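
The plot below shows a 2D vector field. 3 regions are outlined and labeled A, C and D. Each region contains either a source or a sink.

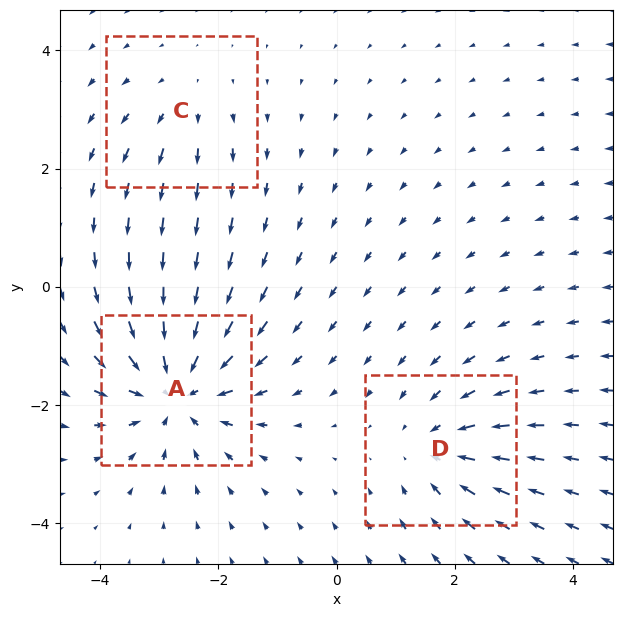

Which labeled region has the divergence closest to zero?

Divergence at each region's feature centre — A: about -5, C: about +2, D: about -3. Region C is closest to zero.

C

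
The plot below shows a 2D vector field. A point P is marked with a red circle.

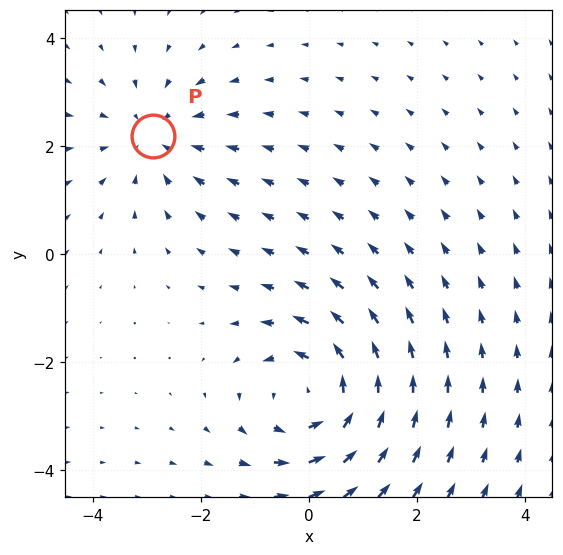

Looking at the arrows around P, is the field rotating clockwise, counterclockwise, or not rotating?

Near P at (-2.9, 2.2) the arrows show no circulation. The curl there is ≈0.

not rotating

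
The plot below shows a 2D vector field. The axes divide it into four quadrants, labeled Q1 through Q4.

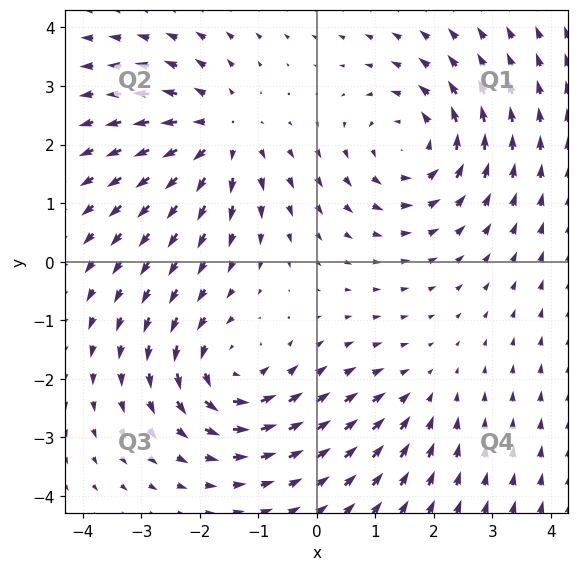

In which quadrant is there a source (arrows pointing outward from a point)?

The source sits at approximately (-1.7, 2.2), which lies in quadrant Q2. The divergence there is about +4, positive as expected for a source.

Q2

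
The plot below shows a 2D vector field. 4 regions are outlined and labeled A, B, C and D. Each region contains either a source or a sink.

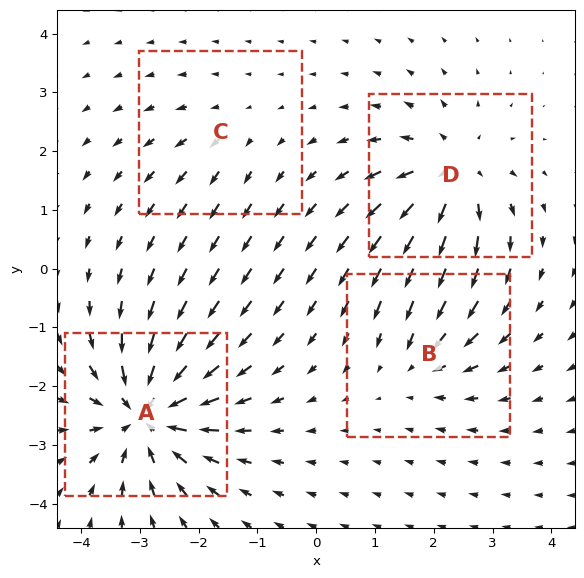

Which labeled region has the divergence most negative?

Divergence at each region's feature centre — A: about -8, B: about -4, C: about +2, D: about +6. Region A is most negative.

A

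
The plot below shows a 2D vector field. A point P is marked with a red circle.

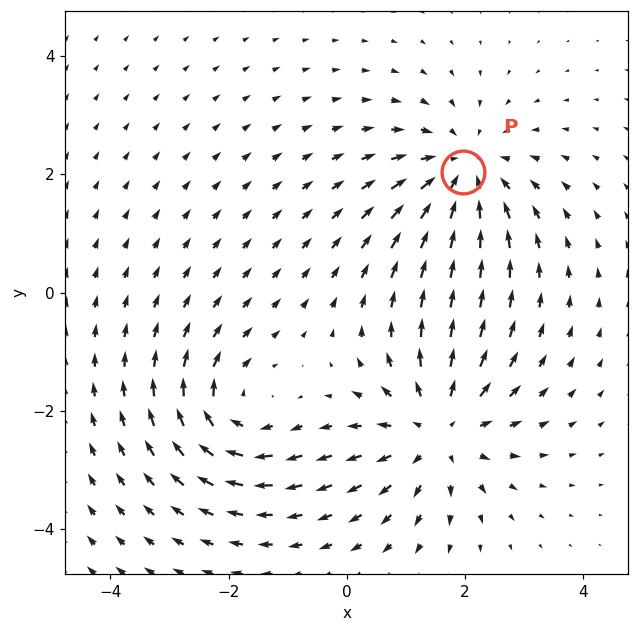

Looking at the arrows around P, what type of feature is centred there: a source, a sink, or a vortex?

sink

At P (2.0, 2.0) the arrows converge inward. Divergence about -4, curl ≈0 — negative divergence with near-zero curl is a sink.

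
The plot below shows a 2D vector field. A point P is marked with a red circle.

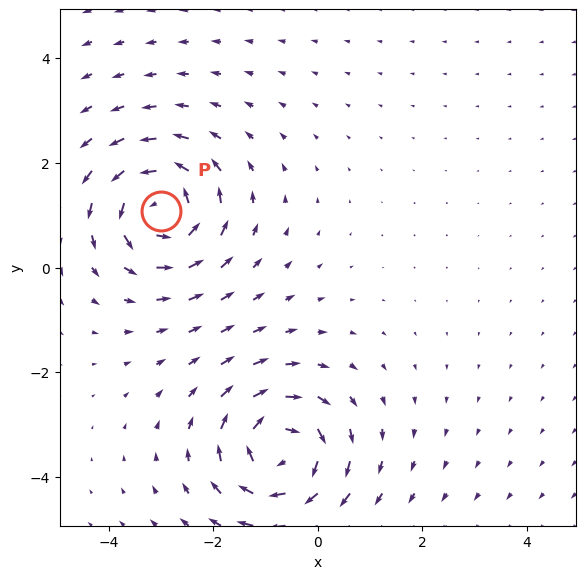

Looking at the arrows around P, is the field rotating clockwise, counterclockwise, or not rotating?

counterclockwise

Near P at (-3.0, 1.1) the arrows circulate counterclockwise. The curl (z-component) there is about +4; positive curl means counterclockwise rotation.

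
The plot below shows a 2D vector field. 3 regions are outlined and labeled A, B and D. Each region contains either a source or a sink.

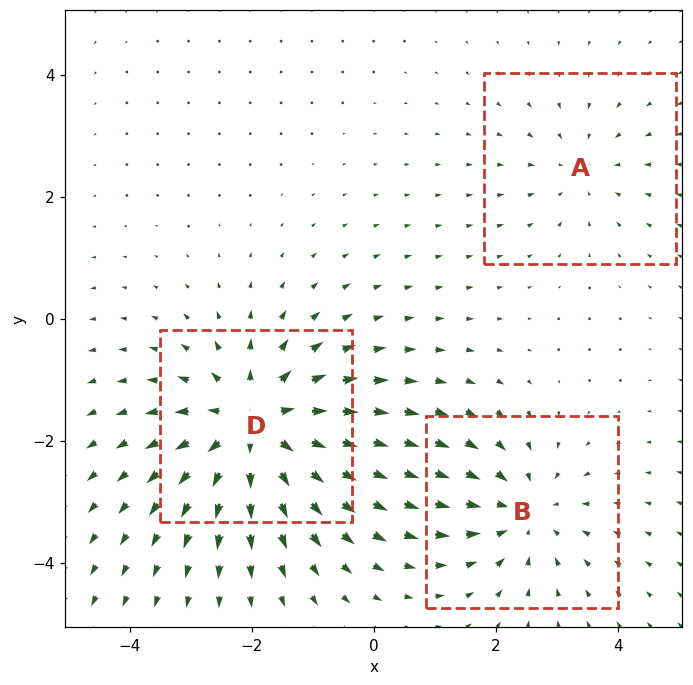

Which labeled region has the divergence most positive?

D

Divergence at each region's feature centre — A: about -2, B: about -3, D: about +5. Region D is most positive.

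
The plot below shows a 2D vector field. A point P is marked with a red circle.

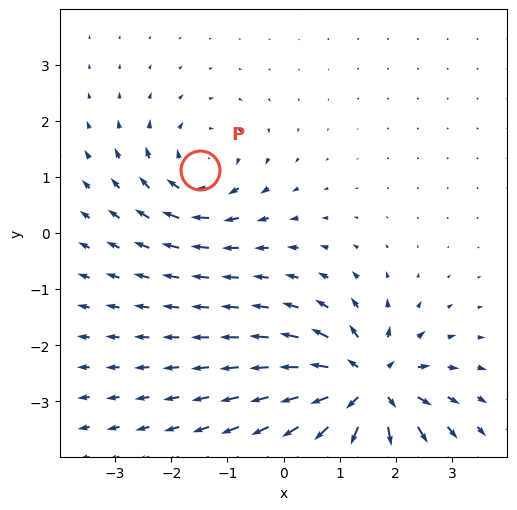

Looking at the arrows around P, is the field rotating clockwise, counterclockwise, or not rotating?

Near P at (-1.5, 1.1) the arrows circulate clockwise. The curl (z-component) there is about -4; negative curl means clockwise rotation.

clockwise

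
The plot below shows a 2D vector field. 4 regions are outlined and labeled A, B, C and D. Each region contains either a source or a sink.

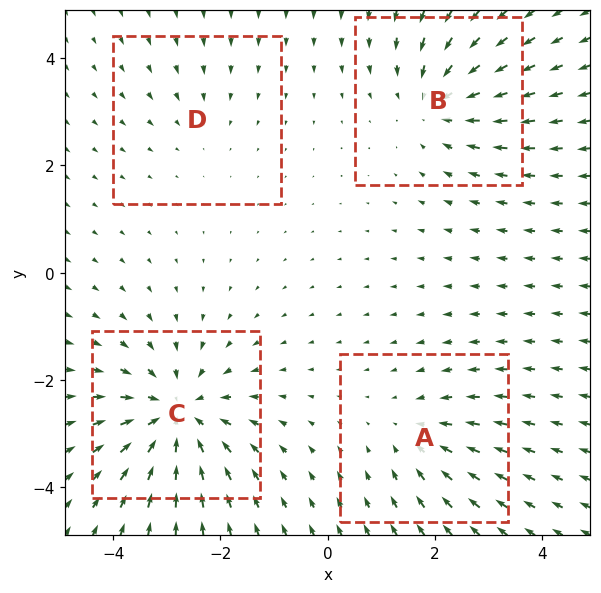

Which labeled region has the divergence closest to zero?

Divergence at each region's feature centre — A: about -3, B: about -5, C: about -6, D: about -2. Region D is closest to zero.

D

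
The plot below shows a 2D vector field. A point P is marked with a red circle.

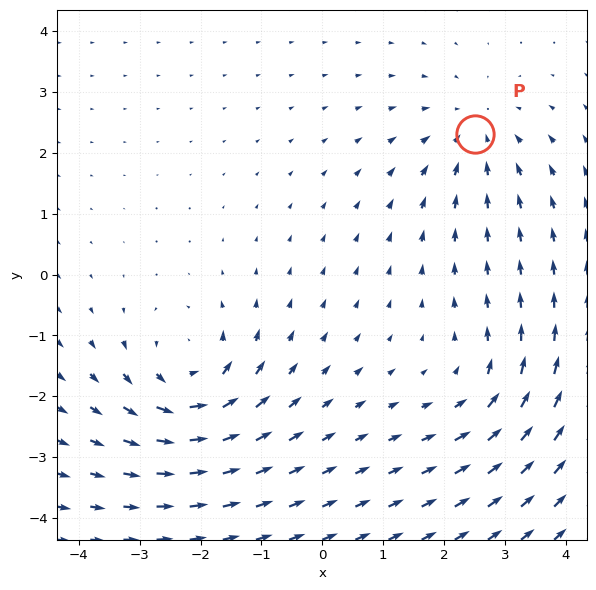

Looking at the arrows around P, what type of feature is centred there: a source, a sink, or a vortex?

sink

At P (2.5, 2.3) the arrows converge inward. Divergence about -3, curl ≈0 — negative divergence with near-zero curl is a sink.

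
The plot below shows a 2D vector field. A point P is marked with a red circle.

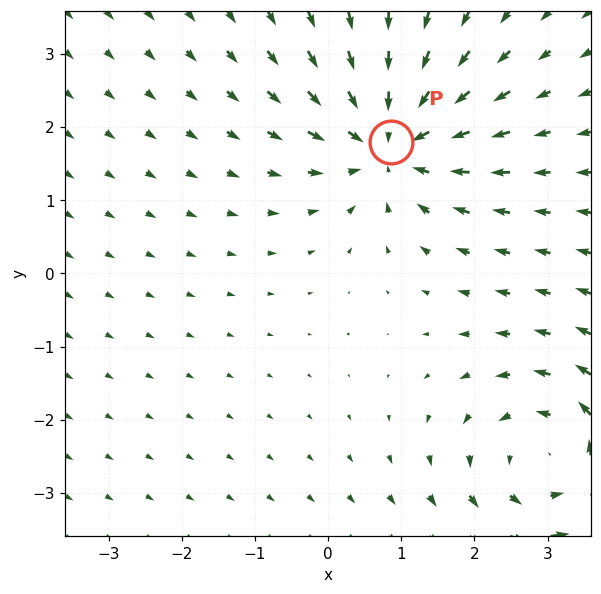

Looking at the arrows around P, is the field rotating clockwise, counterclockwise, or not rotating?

Near P at (0.9, 1.8) the arrows show no circulation. The curl there is ≈0.

not rotating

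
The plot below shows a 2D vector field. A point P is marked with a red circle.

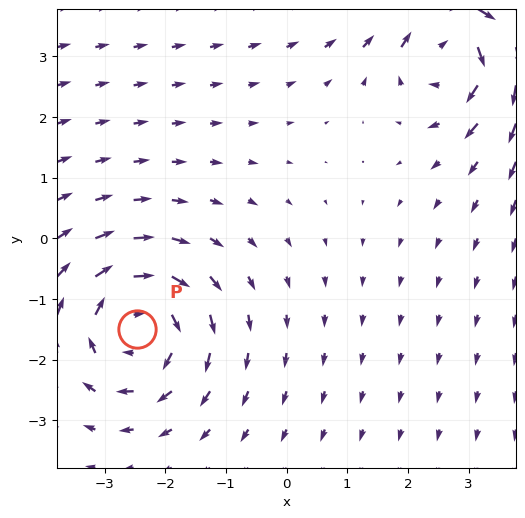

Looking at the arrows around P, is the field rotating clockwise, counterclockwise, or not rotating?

Near P at (-2.5, -1.5) the arrows circulate clockwise. The curl (z-component) there is about -3; negative curl means clockwise rotation.

clockwise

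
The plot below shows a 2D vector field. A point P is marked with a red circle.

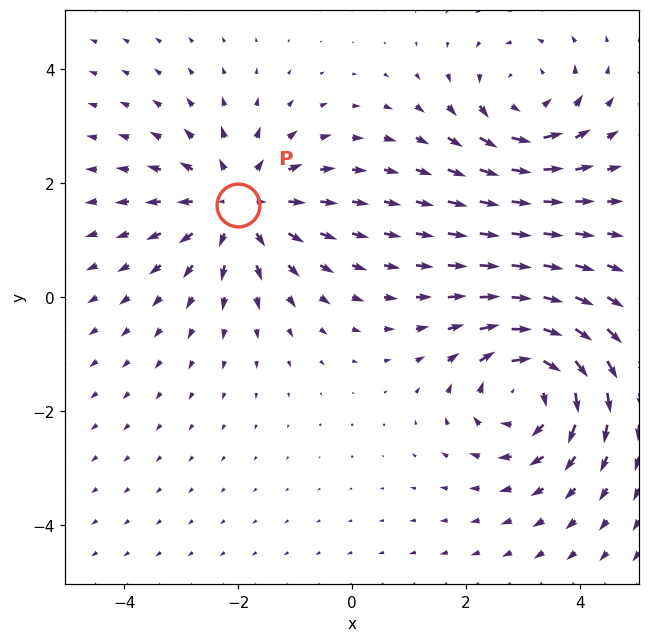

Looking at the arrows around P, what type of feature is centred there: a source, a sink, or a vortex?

source

At P (-2.0, 1.6) the arrows spread outward. Divergence about +4, curl ≈0 — positive divergence with near-zero curl is a source.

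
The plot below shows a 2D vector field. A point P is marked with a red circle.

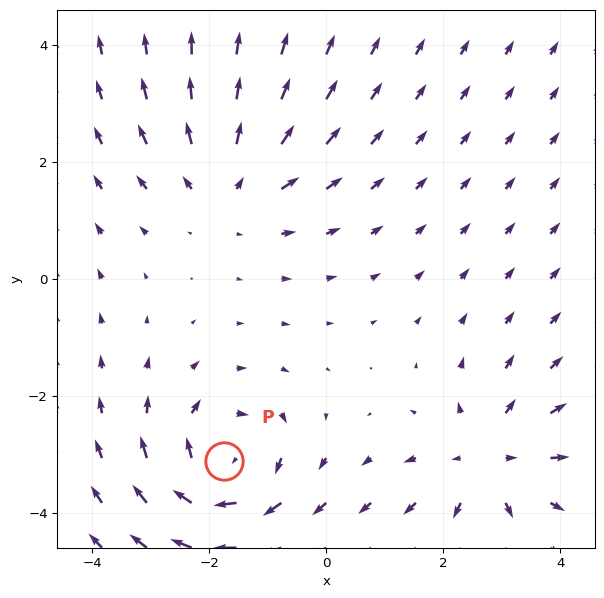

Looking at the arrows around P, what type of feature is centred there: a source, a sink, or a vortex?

At P (-1.8, -3.1) the arrows circulate clockwise. Divergence ≈0, curl about -5 — near-zero divergence with nonzero curl is a vortex.

vortex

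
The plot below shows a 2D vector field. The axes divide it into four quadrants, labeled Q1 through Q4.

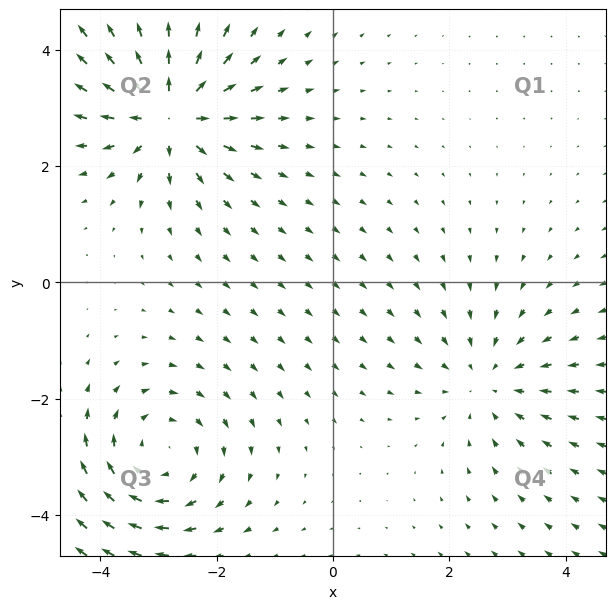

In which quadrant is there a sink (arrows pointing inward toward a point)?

The sink sits at approximately (2.7, -1.7), which lies in quadrant Q4. The divergence there is about -3, negative as expected for a sink.

Q4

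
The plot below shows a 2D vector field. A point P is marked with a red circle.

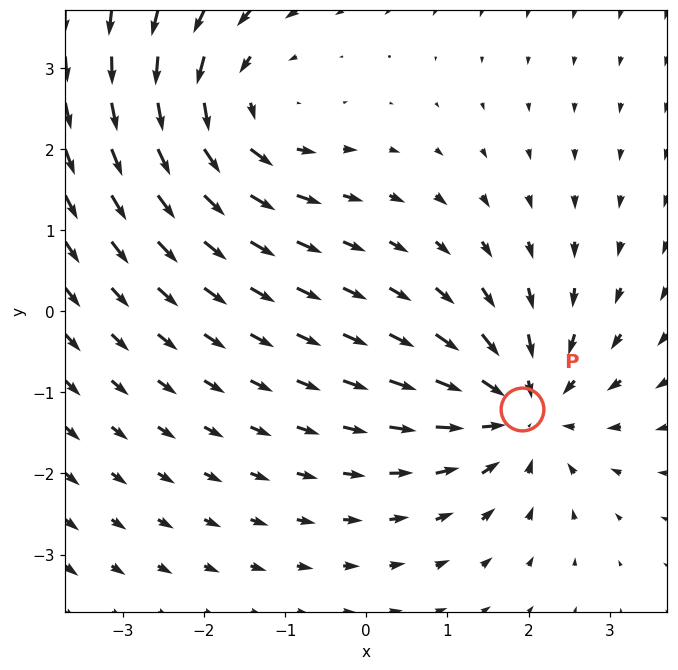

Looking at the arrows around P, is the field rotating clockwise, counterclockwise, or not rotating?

not rotating

Near P at (1.9, -1.2) the arrows show no circulation. The curl there is ≈0.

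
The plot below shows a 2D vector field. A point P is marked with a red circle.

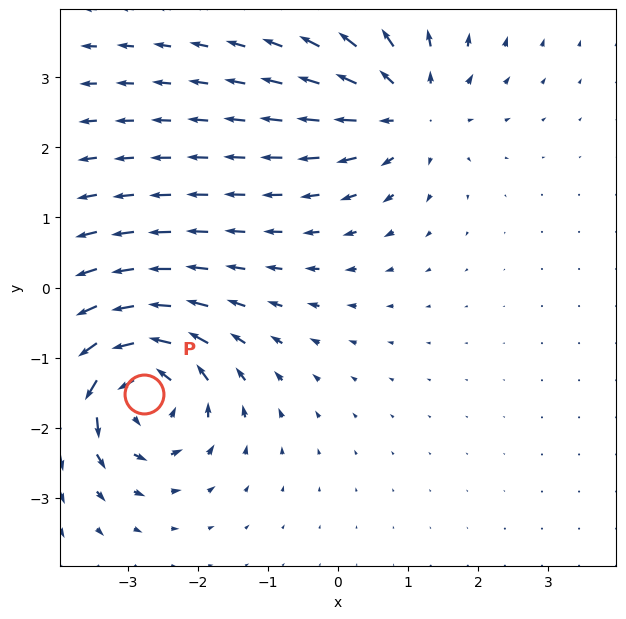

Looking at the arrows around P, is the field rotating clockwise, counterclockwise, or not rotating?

Near P at (-2.8, -1.5) the arrows circulate counterclockwise. The curl (z-component) there is about +7; positive curl means counterclockwise rotation.

counterclockwise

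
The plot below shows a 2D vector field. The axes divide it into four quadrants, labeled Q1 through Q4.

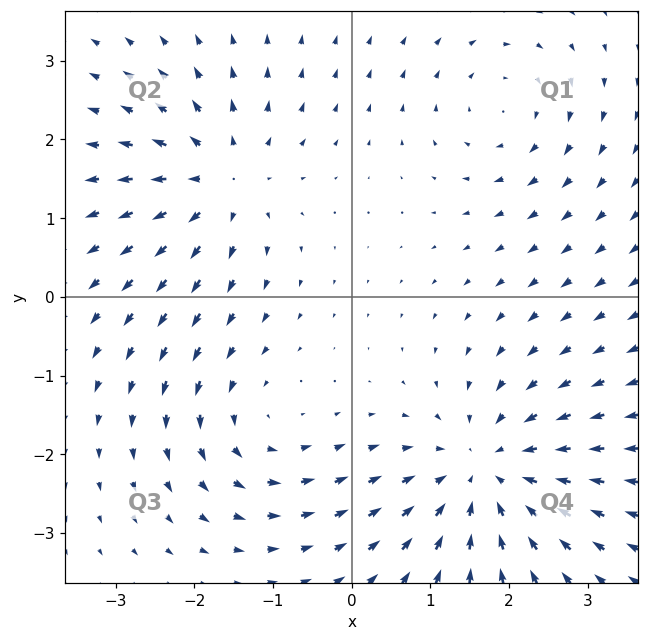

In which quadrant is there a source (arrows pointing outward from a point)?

The source sits at approximately (-1.7, 1.5), which lies in quadrant Q2. The divergence there is about +4, positive as expected for a source.

Q2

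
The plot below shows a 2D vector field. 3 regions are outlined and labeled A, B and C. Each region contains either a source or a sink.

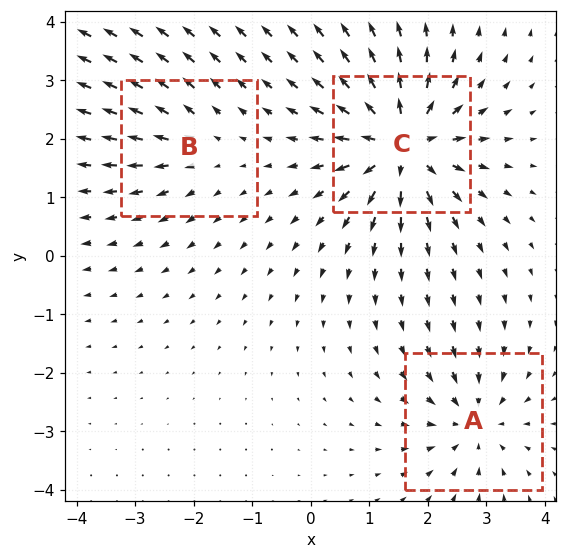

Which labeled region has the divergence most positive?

C

Divergence at each region's feature centre — A: about -4, B: about +3, C: about +6. Region C is most positive.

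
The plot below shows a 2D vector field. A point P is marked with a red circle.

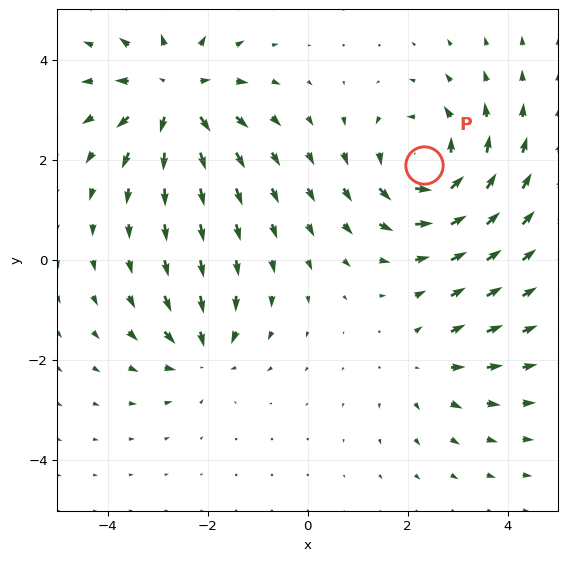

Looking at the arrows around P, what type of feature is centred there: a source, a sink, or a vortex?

At P (2.3, 1.9) the arrows circulate counterclockwise. Divergence ≈0, curl about +5 — near-zero divergence with nonzero curl is a vortex.

vortex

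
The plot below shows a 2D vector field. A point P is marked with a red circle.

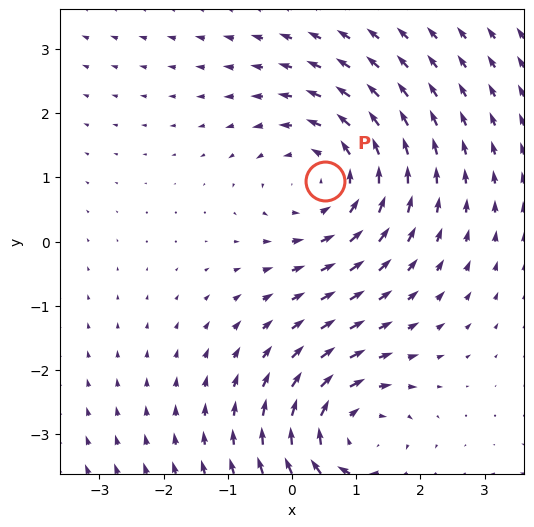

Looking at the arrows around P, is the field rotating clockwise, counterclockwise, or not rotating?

counterclockwise

Near P at (0.5, 0.9) the arrows circulate counterclockwise. The curl (z-component) there is about +3; positive curl means counterclockwise rotation.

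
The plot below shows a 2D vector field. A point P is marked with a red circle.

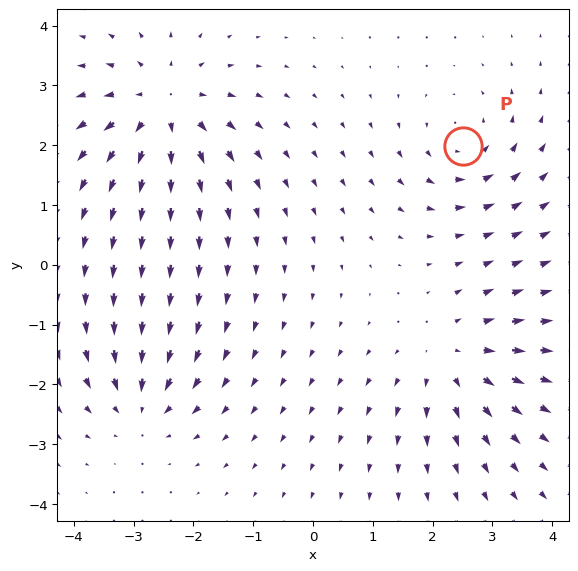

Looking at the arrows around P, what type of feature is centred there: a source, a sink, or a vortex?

At P (2.5, 2.0) the arrows circulate counterclockwise. Divergence ≈0, curl about +4 — near-zero divergence with nonzero curl is a vortex.

vortex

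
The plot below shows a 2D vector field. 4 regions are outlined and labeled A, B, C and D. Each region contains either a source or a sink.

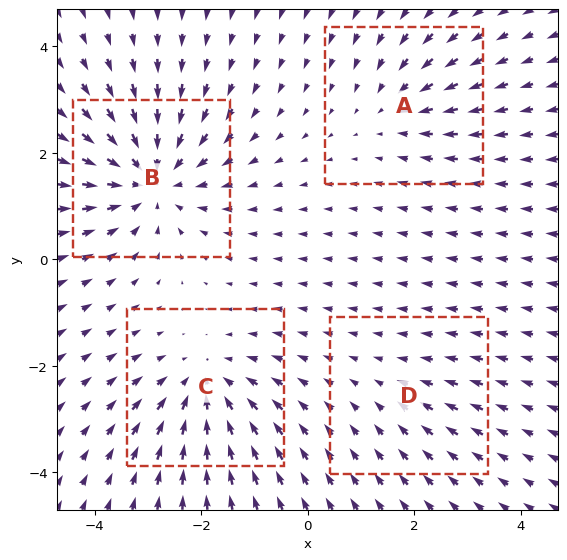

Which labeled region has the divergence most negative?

Divergence at each region's feature centre — A: about -3, B: about -6, C: about -5, D: about -2. Region B is most negative.

B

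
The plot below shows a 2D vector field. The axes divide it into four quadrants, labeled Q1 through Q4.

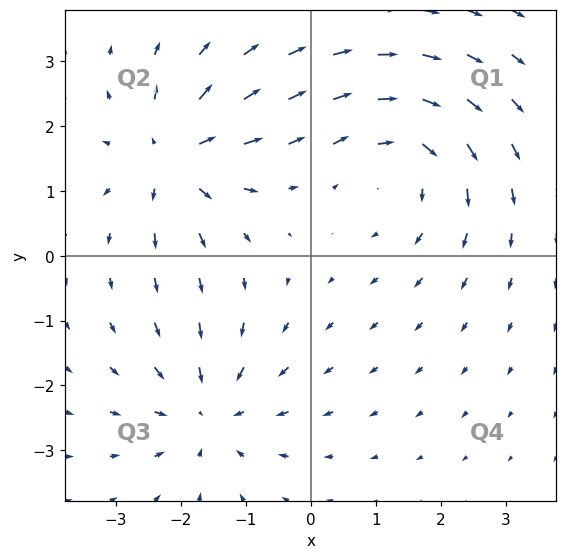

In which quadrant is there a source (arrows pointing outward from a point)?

The source sits at approximately (-2.1, 1.5), which lies in quadrant Q2. The divergence there is about +4, positive as expected for a source.

Q2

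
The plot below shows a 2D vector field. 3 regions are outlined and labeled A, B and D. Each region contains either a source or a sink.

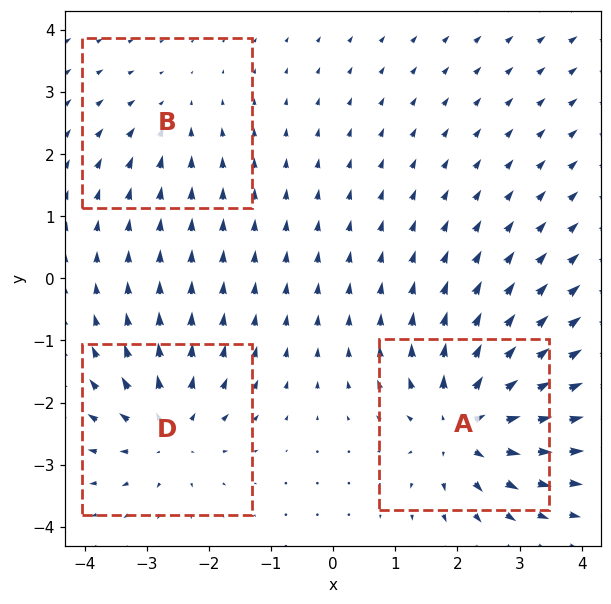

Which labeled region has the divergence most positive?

Divergence at each region's feature centre — A: about +5, B: about -2, D: about +4. Region A is most positive.

A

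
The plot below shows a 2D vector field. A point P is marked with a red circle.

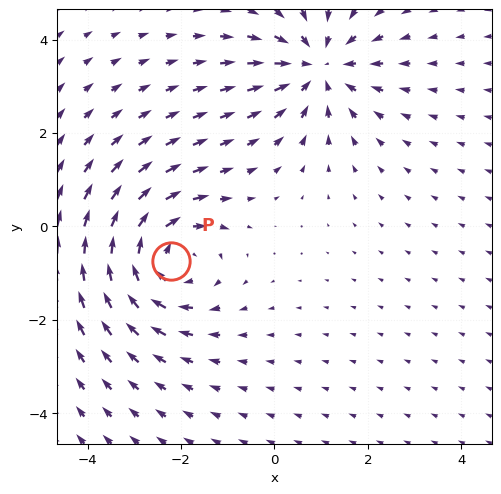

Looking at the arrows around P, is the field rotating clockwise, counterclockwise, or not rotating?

clockwise

Near P at (-2.2, -0.7) the arrows circulate clockwise. The curl (z-component) there is about -3; negative curl means clockwise rotation.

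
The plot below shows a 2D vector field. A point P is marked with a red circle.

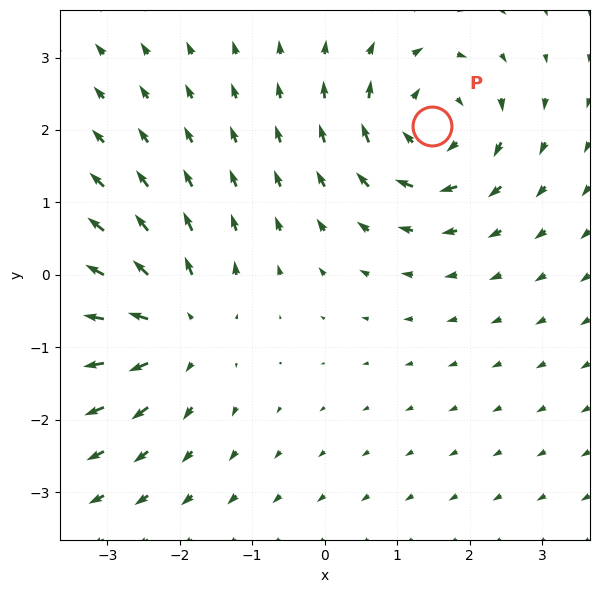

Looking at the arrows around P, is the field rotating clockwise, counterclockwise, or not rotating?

clockwise

Near P at (1.5, 2.1) the arrows circulate clockwise. The curl (z-component) there is about -5; negative curl means clockwise rotation.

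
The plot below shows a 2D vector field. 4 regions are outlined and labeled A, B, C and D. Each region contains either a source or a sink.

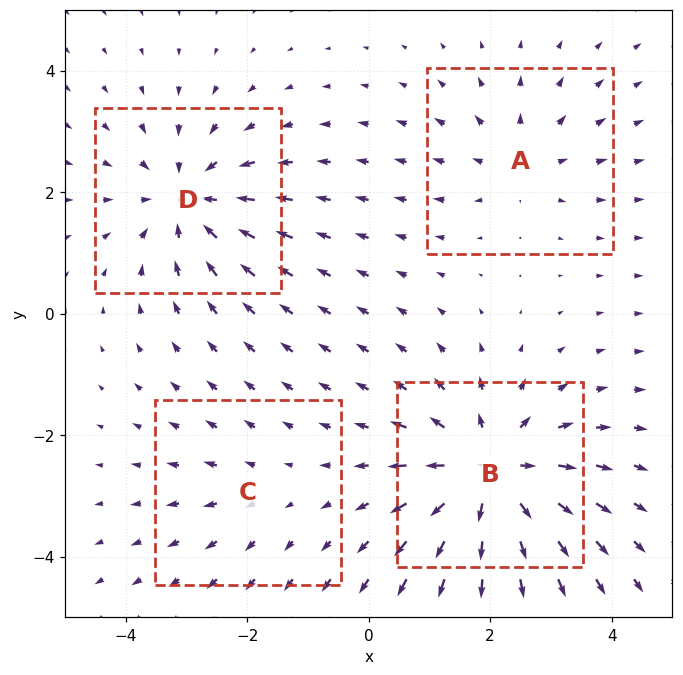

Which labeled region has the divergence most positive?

B

Divergence at each region's feature centre — A: about +3, B: about +7, C: about +2, D: about -5. Region B is most positive.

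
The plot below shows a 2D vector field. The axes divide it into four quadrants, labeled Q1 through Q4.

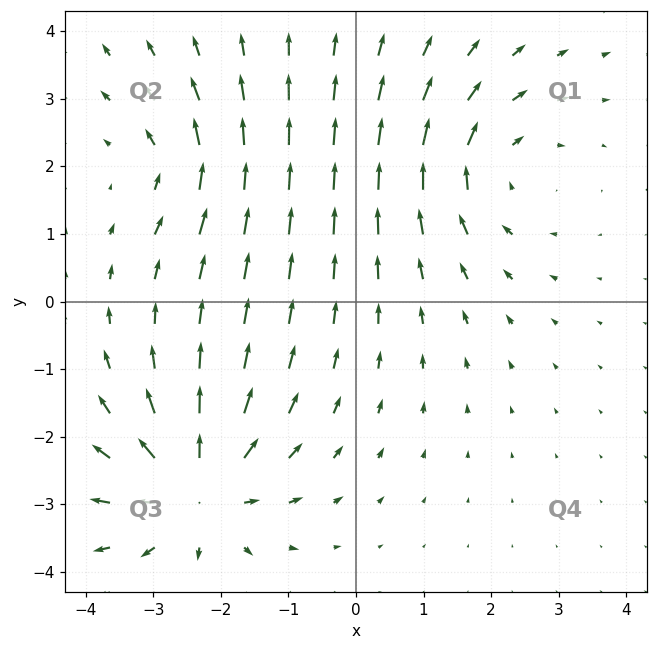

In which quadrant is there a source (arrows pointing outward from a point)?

Q3

The source sits at approximately (-2.4, -2.8), which lies in quadrant Q3. The divergence there is about +5, positive as expected for a source.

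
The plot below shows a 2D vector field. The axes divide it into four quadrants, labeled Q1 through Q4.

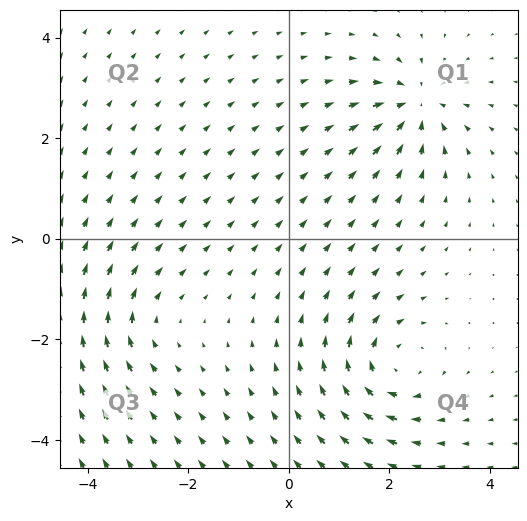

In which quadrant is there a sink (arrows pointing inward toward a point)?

Q1

The sink sits at approximately (2.5, 2.7), which lies in quadrant Q1. The divergence there is about -5, negative as expected for a sink.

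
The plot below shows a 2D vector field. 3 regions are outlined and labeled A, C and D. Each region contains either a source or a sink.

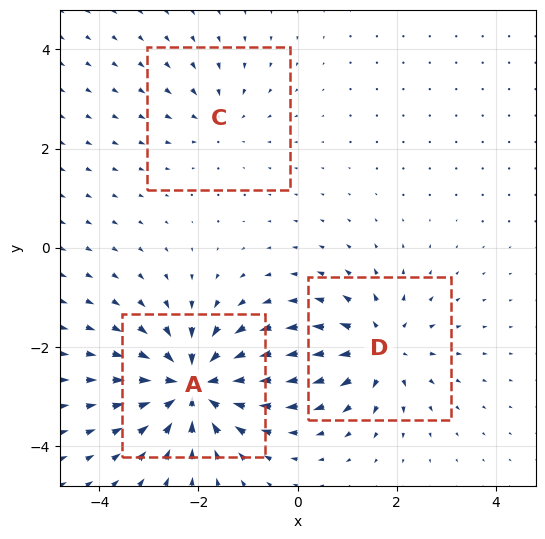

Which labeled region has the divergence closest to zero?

Divergence at each region's feature centre — A: about -6, C: about -2, D: about +4. Region C is closest to zero.

C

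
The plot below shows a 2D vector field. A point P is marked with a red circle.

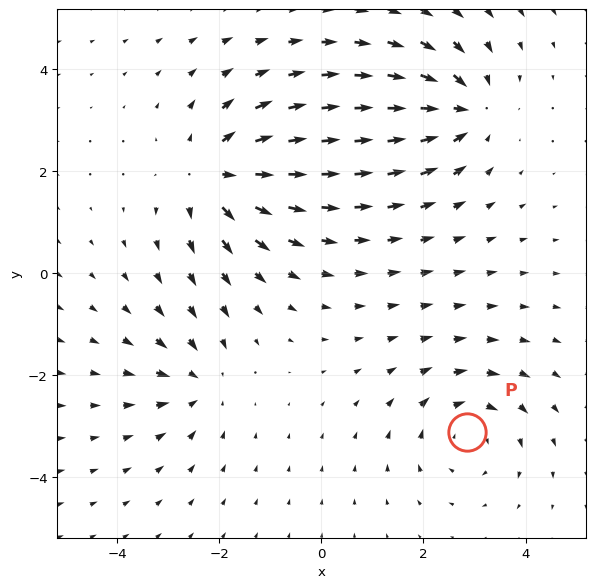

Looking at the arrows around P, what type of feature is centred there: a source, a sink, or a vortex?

At P (2.9, -3.1) the arrows circulate clockwise. Divergence ≈0, curl about -4 — near-zero divergence with nonzero curl is a vortex.

vortex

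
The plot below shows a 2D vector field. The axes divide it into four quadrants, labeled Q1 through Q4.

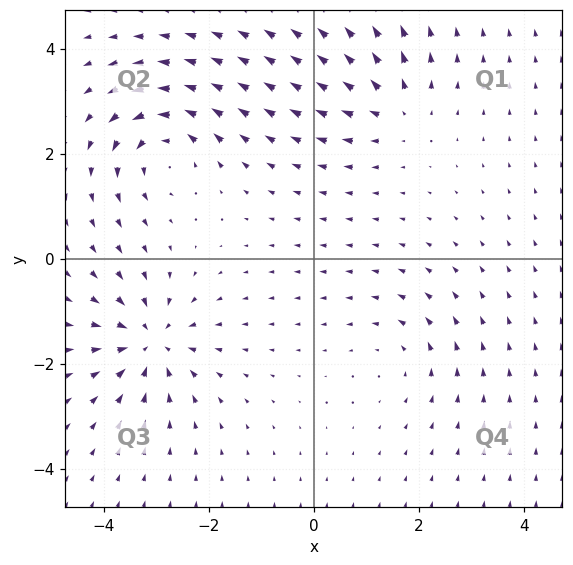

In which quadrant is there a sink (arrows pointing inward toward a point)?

The sink sits at approximately (-3.1, -1.6), which lies in quadrant Q3. The divergence there is about -6, negative as expected for a sink.

Q3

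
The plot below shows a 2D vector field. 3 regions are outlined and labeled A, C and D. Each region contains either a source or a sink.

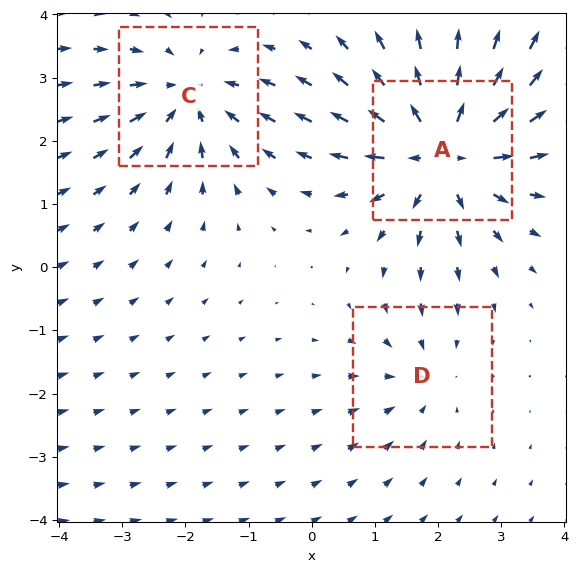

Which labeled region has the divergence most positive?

Divergence at each region's feature centre — A: about +5, C: about -3, D: about -2. Region A is most positive.

A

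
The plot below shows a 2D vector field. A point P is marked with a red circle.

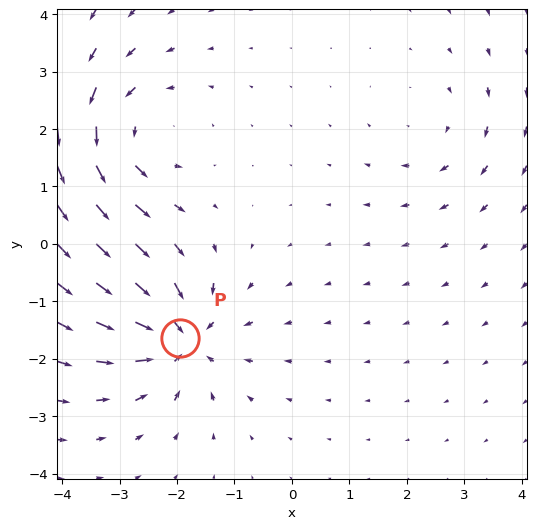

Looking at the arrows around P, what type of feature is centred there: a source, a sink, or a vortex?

sink

At P (-1.9, -1.6) the arrows converge inward. Divergence about -6, curl ≈0 — negative divergence with near-zero curl is a sink.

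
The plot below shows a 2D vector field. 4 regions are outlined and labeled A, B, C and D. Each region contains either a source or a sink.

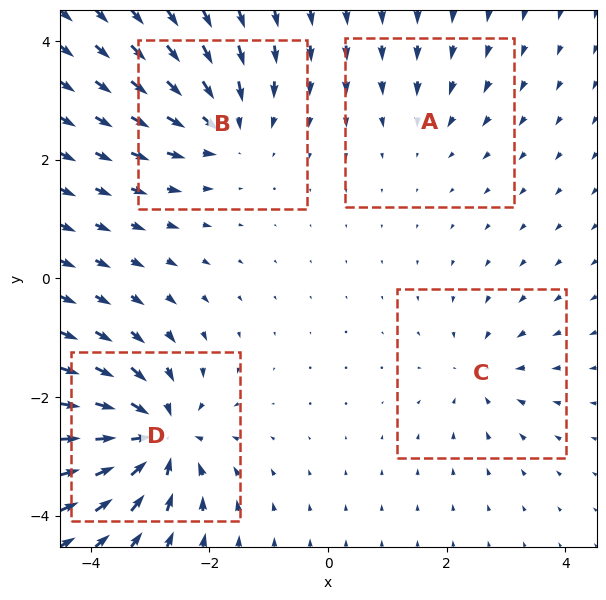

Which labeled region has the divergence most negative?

Divergence at each region's feature centre — A: about -2, B: about -5, C: about -4, D: about -8. Region D is most negative.

D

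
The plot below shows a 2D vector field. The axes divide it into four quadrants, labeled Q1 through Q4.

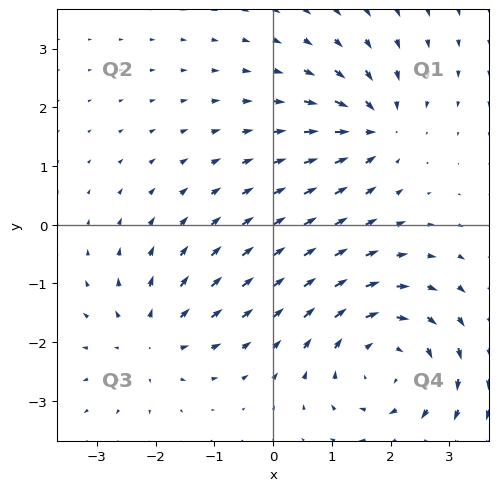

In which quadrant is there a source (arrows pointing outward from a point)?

Q3

The source sits at approximately (-2.1, -2.0), which lies in quadrant Q3. The divergence there is about +3, positive as expected for a source.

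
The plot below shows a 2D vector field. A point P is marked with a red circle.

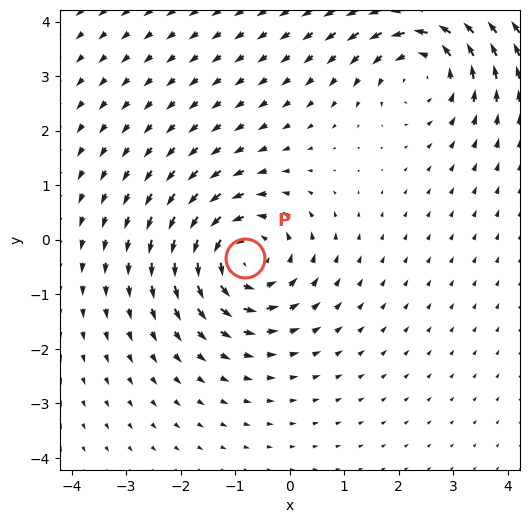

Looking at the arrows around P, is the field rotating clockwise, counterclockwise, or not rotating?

Near P at (-0.8, -0.3) the arrows circulate counterclockwise. The curl (z-component) there is about +4; positive curl means counterclockwise rotation.

counterclockwise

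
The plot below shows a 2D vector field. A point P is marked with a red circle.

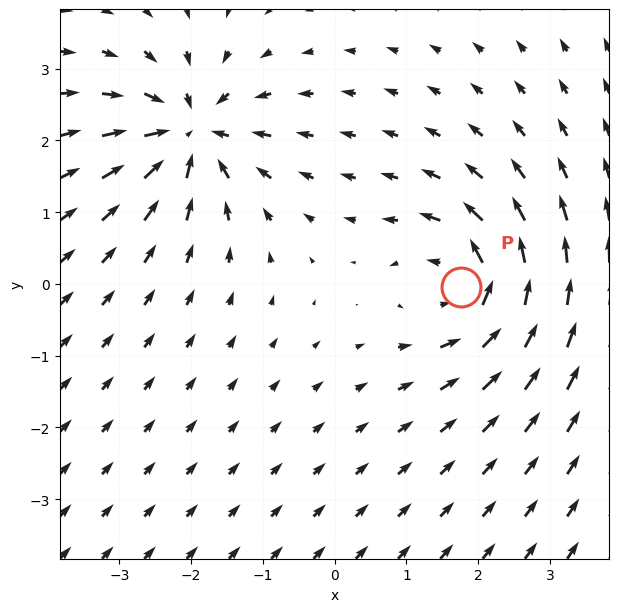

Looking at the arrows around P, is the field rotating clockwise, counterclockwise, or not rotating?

counterclockwise

Near P at (1.8, -0.0) the arrows circulate counterclockwise. The curl (z-component) there is about +5; positive curl means counterclockwise rotation.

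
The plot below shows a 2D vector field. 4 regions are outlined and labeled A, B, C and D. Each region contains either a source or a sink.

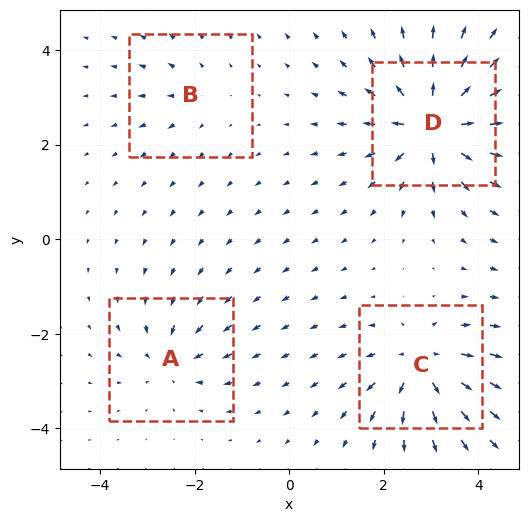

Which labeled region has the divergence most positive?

D

Divergence at each region's feature centre — A: about -4, B: about +2, C: about +6, D: about +8. Region D is most positive.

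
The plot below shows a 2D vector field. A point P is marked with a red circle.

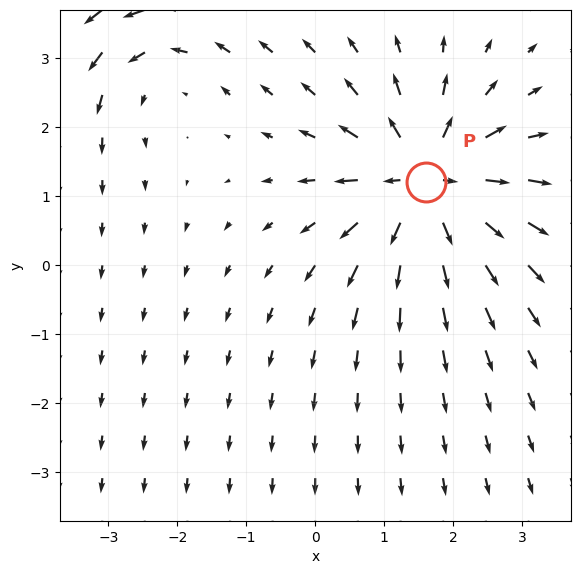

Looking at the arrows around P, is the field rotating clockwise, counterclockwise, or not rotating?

Near P at (1.6, 1.2) the arrows show no circulation. The curl there is ≈0.

not rotating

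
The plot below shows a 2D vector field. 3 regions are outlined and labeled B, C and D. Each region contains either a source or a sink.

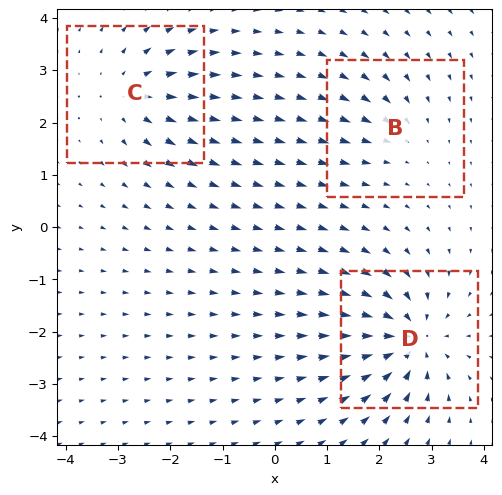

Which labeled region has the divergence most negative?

D

Divergence at each region's feature centre — B: about -3, C: about +4, D: about -6. Region D is most negative.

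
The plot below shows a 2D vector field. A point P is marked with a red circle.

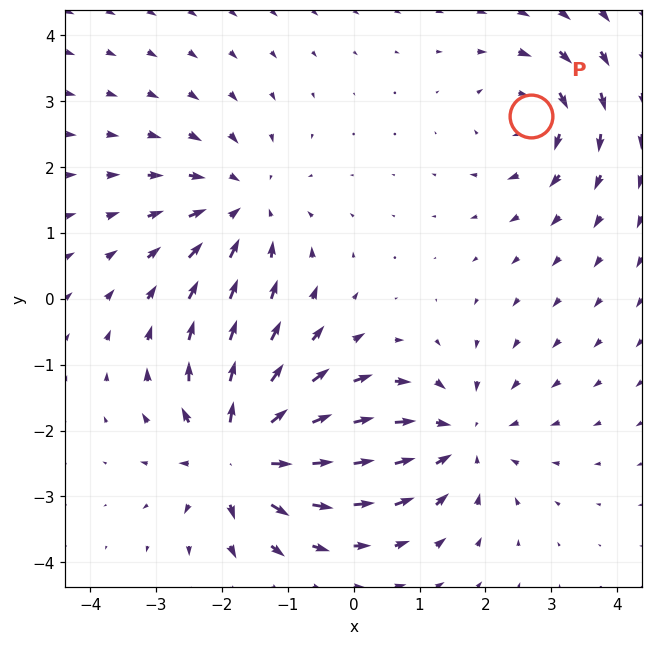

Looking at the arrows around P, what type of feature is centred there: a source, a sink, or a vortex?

At P (2.7, 2.8) the arrows circulate clockwise. Divergence ≈0, curl about -4 — near-zero divergence with nonzero curl is a vortex.

vortex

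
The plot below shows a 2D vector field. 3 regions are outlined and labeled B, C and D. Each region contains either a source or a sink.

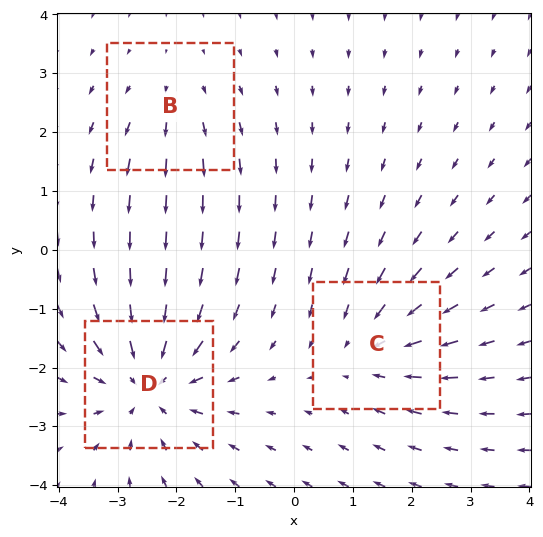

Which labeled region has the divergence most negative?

Divergence at each region's feature centre — B: about +2, C: about -3, D: about -4. Region D is most negative.

D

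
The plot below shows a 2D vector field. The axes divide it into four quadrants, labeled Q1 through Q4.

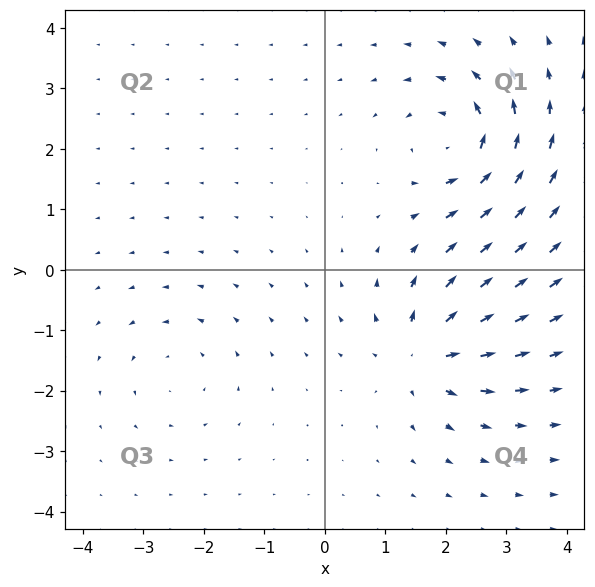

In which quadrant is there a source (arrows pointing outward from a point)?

The source sits at approximately (1.6, -1.4), which lies in quadrant Q4. The divergence there is about +5, positive as expected for a source.

Q4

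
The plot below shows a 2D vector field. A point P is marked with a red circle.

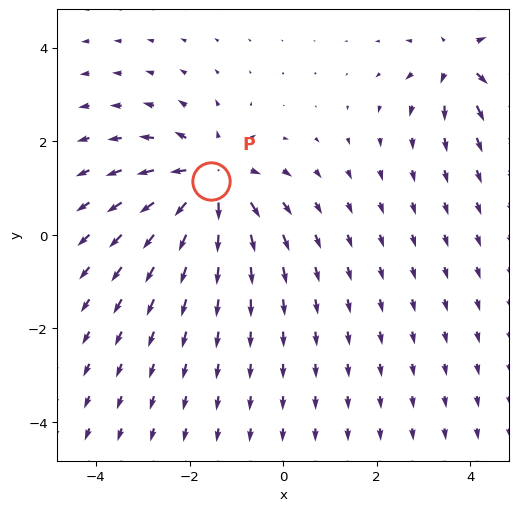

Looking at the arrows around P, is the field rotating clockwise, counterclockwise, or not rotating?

Near P at (-1.5, 1.2) the arrows show no circulation. The curl there is ≈0.

not rotating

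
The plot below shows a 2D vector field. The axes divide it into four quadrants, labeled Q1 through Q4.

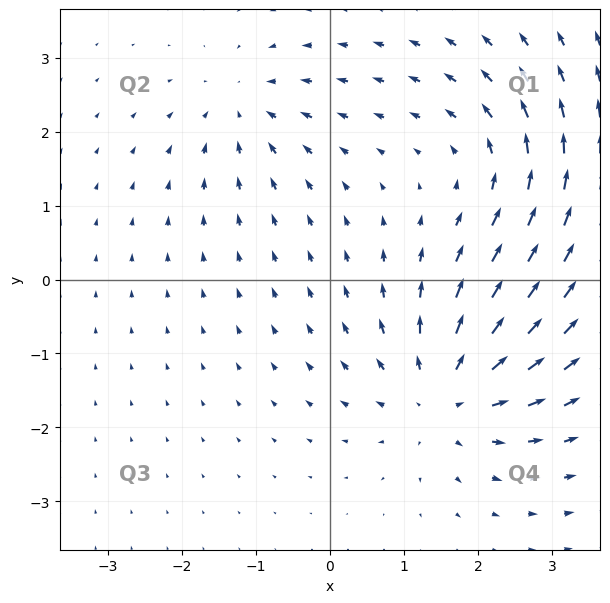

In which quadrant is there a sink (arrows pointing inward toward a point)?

Q2

The sink sits at approximately (-1.2, 2.3), which lies in quadrant Q2. The divergence there is about -4, negative as expected for a sink.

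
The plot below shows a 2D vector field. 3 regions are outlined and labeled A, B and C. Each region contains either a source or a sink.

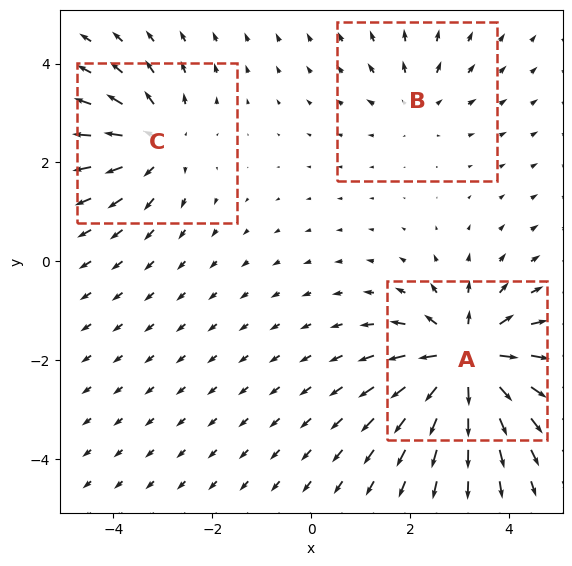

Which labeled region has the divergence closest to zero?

B

Divergence at each region's feature centre — A: about +6, B: about +2, C: about +4. Region B is closest to zero.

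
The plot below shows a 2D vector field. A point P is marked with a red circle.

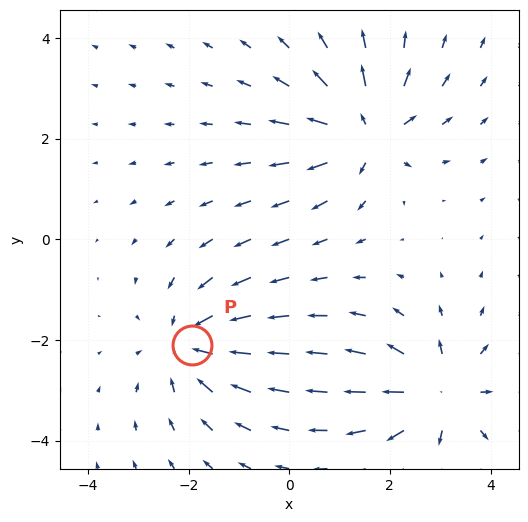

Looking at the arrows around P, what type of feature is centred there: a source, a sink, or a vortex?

sink

At P (-1.9, -2.1) the arrows converge inward. Divergence about -5, curl ≈0 — negative divergence with near-zero curl is a sink.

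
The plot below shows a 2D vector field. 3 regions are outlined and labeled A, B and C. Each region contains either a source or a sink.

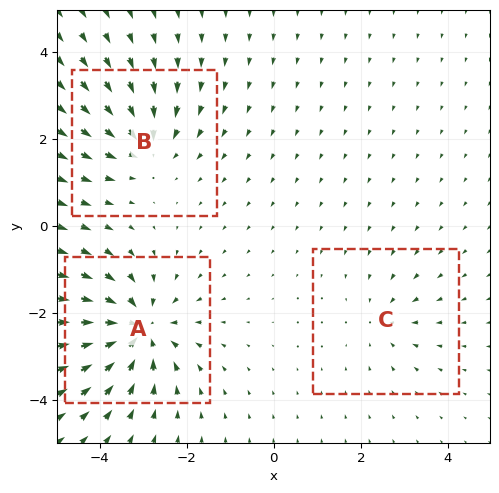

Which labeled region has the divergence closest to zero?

C

Divergence at each region's feature centre — A: about -5, B: about -4, C: about -2. Region C is closest to zero.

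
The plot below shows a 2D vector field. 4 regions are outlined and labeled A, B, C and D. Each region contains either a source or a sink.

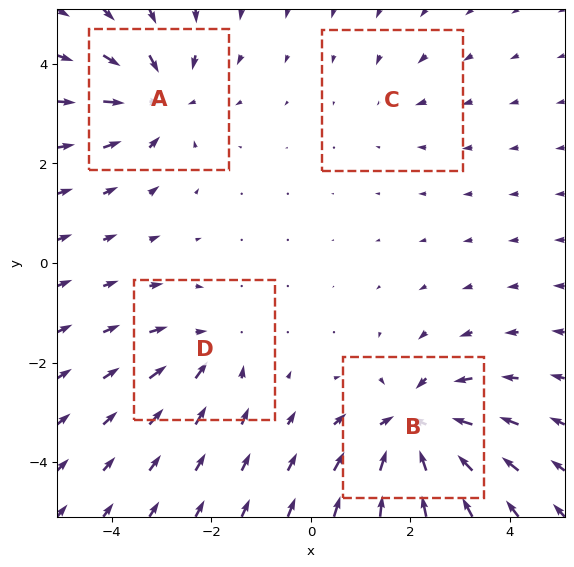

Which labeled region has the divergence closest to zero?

C

Divergence at each region's feature centre — A: about -5, B: about -7, C: about -2, D: about -3. Region C is closest to zero.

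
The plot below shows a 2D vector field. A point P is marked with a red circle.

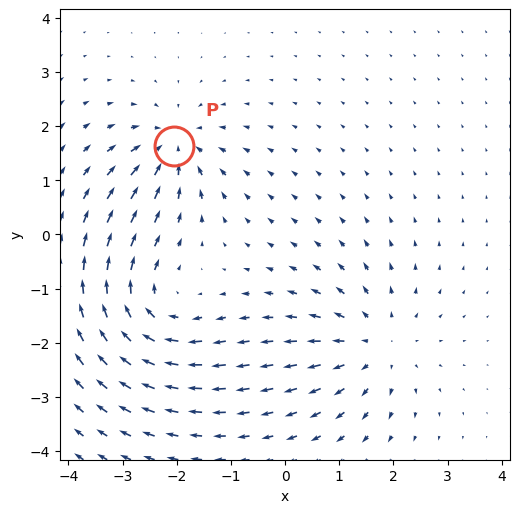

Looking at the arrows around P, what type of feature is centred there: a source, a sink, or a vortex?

sink

At P (-2.1, 1.6) the arrows converge inward. Divergence about -5, curl ≈0 — negative divergence with near-zero curl is a sink.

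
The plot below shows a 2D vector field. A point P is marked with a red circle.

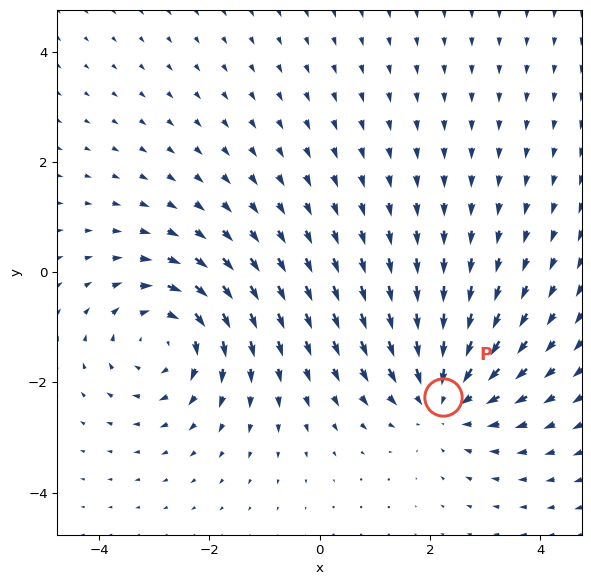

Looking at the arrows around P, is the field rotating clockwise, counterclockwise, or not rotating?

Near P at (2.2, -2.3) the arrows show no circulation. The curl there is ≈0.

not rotating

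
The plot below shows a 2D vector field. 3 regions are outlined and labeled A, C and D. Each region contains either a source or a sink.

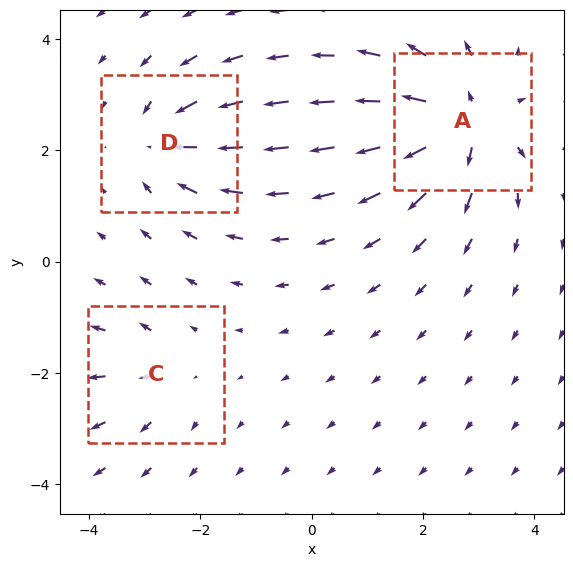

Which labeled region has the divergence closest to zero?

C

Divergence at each region's feature centre — A: about +6, C: about +3, D: about -4. Region C is closest to zero.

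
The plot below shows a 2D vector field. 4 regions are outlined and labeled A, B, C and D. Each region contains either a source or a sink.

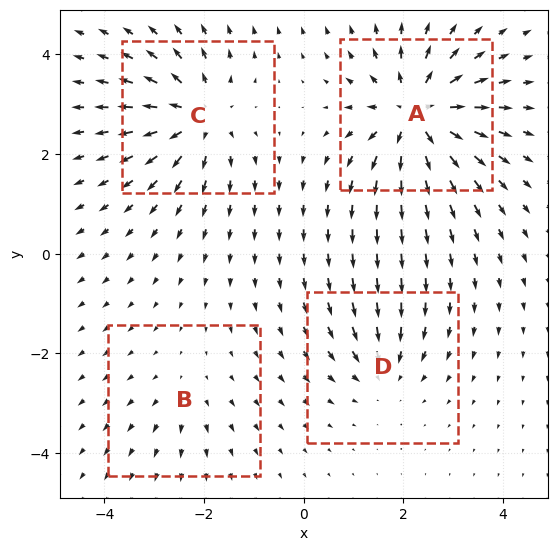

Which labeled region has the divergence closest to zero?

Divergence at each region's feature centre — A: about +8, B: about +2, C: about +6, D: about -4. Region B is closest to zero.

B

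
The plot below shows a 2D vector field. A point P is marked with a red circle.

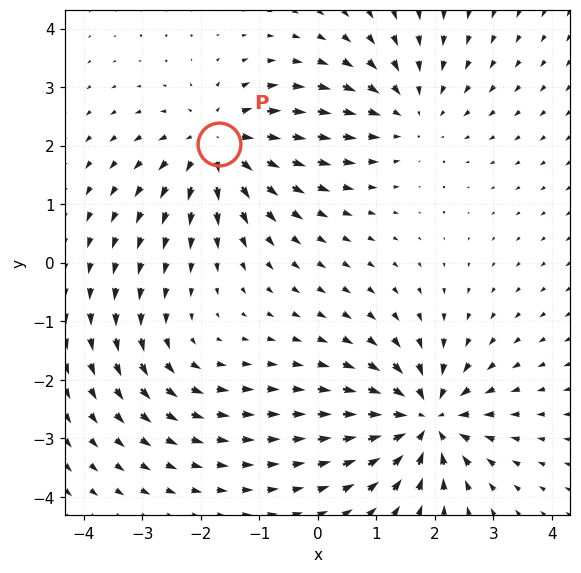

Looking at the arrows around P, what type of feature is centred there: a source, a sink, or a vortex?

At P (-1.7, 2.0) the arrows spread outward. Divergence about +5, curl ≈0 — positive divergence with near-zero curl is a source.

source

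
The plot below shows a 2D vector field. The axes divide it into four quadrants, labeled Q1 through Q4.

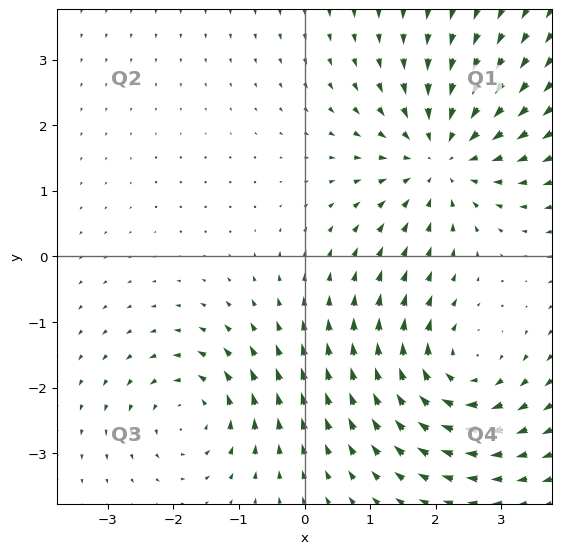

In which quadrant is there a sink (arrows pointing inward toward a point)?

The sink sits at approximately (2.1, 1.5), which lies in quadrant Q1. The divergence there is about -4, negative as expected for a sink.

Q1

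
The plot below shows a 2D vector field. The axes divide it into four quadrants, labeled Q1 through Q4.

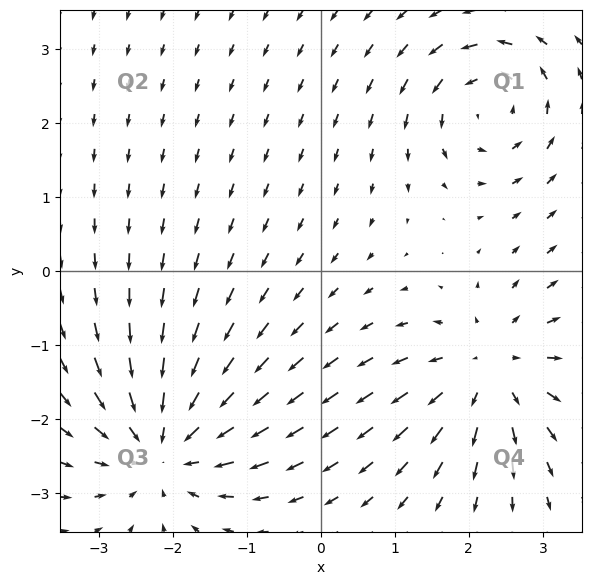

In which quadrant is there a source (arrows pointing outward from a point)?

Q4

The source sits at approximately (2.3, -1.3), which lies in quadrant Q4. The divergence there is about +4, positive as expected for a source.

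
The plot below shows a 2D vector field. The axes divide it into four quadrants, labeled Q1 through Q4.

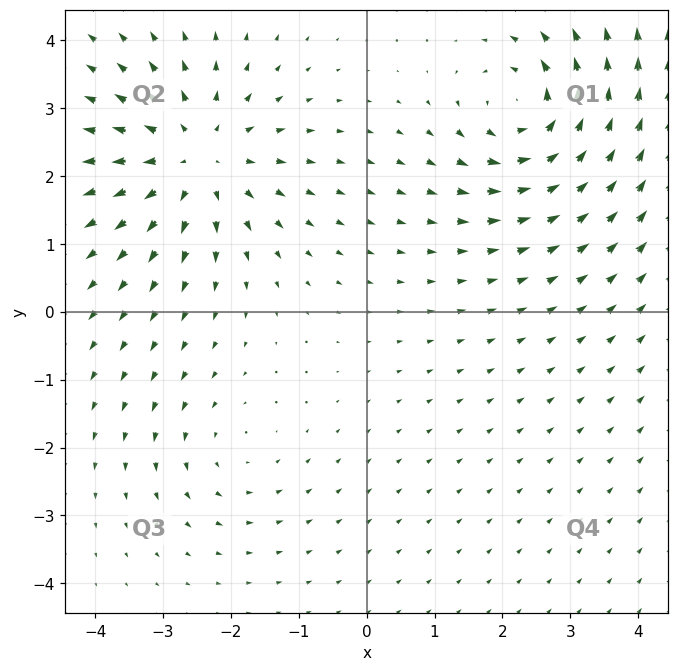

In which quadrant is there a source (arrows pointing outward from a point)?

The source sits at approximately (-2.5, 2.3), which lies in quadrant Q2. The divergence there is about +4, positive as expected for a source.

Q2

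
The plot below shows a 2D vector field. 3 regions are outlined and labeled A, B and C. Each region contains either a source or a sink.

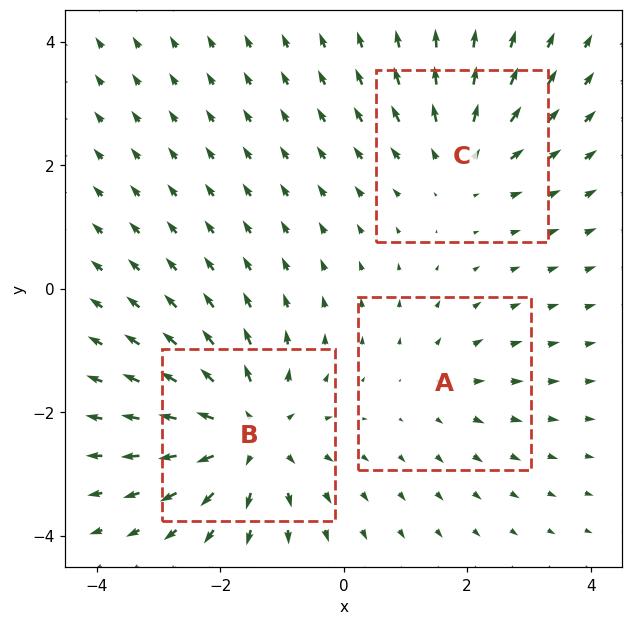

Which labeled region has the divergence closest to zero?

Divergence at each region's feature centre — A: about +2, B: about +5, C: about +3. Region A is closest to zero.

A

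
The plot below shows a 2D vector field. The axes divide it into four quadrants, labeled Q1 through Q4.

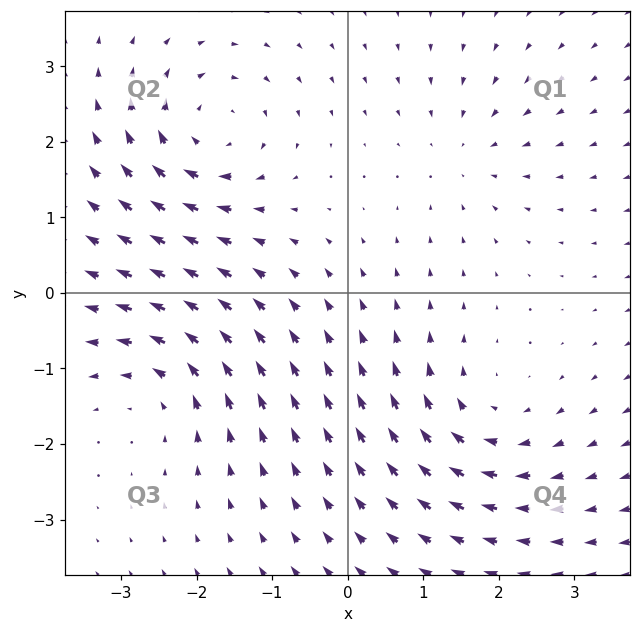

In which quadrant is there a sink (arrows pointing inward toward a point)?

The sink sits at approximately (1.6, 1.8), which lies in quadrant Q1. The divergence there is about -3, negative as expected for a sink.

Q1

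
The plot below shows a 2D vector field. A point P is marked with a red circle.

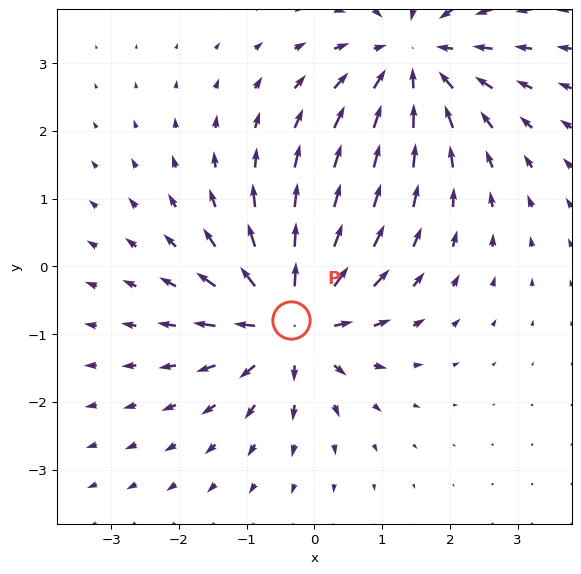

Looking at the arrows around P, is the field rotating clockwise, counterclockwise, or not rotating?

Near P at (-0.3, -0.8) the arrows show no circulation. The curl there is ≈0.

not rotating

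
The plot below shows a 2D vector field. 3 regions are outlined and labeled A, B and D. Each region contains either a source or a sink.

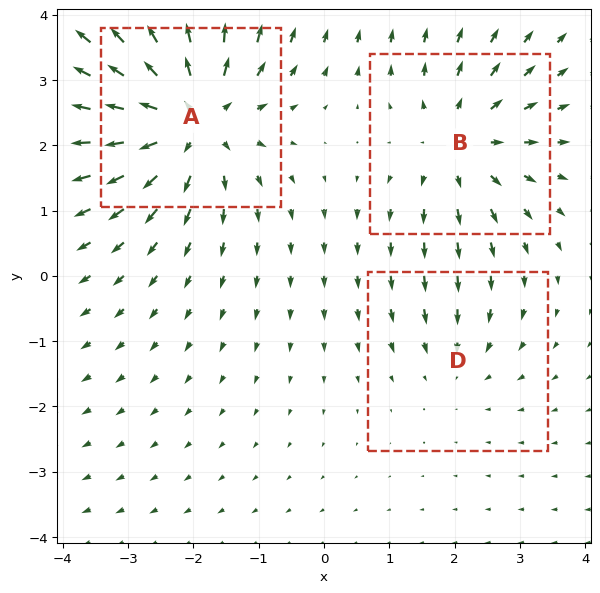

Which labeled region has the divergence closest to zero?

D

Divergence at each region's feature centre — A: about +5, B: about +3, D: about -2. Region D is closest to zero.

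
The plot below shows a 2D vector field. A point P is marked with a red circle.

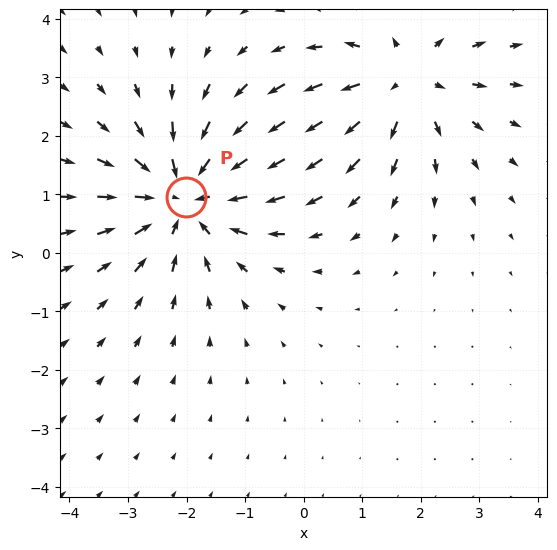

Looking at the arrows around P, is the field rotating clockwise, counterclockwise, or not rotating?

not rotating

Near P at (-2.0, 1.0) the arrows show no circulation. The curl there is ≈0.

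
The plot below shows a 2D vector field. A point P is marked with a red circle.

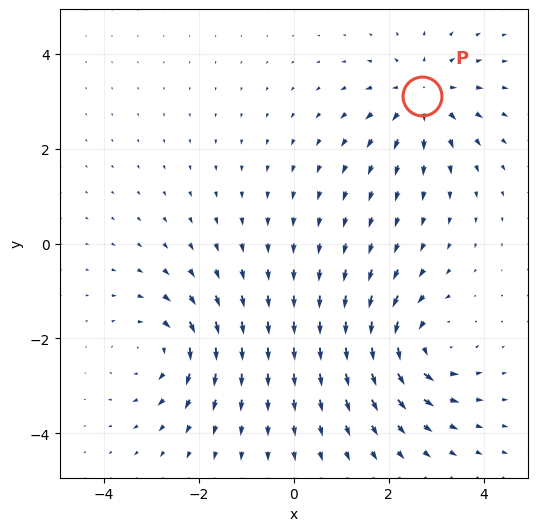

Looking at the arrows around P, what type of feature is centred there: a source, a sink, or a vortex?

At P (2.7, 3.1) the arrows spread outward. Divergence about +4, curl ≈0 — positive divergence with near-zero curl is a source.

source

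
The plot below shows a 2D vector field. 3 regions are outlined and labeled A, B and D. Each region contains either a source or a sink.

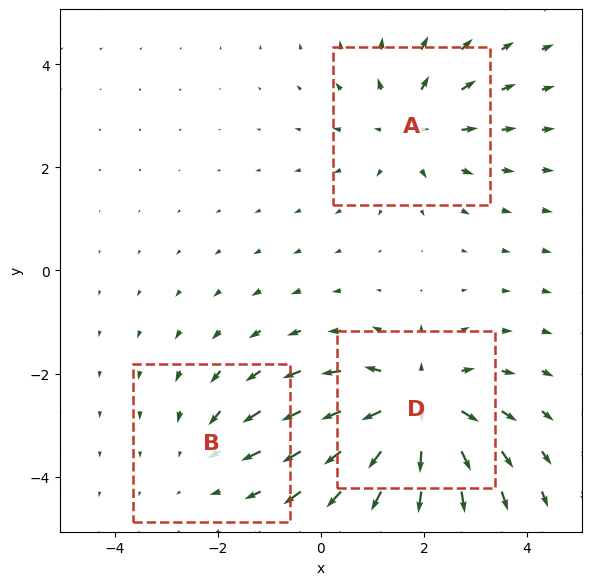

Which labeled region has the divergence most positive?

D

Divergence at each region's feature centre — A: about +3, B: about -2, D: about +5. Region D is most positive.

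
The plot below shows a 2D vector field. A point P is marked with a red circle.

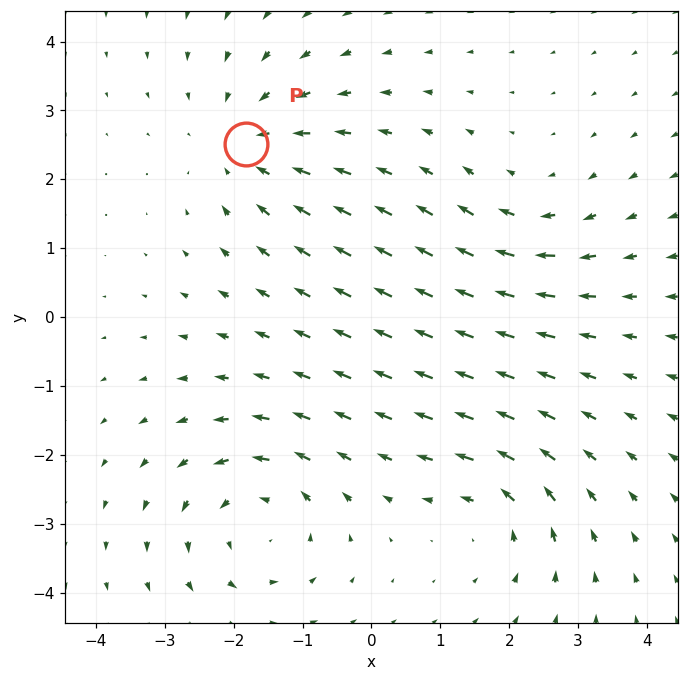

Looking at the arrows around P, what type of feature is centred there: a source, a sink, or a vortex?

At P (-1.8, 2.5) the arrows converge inward. Divergence about -3, curl ≈0 — negative divergence with near-zero curl is a sink.

sink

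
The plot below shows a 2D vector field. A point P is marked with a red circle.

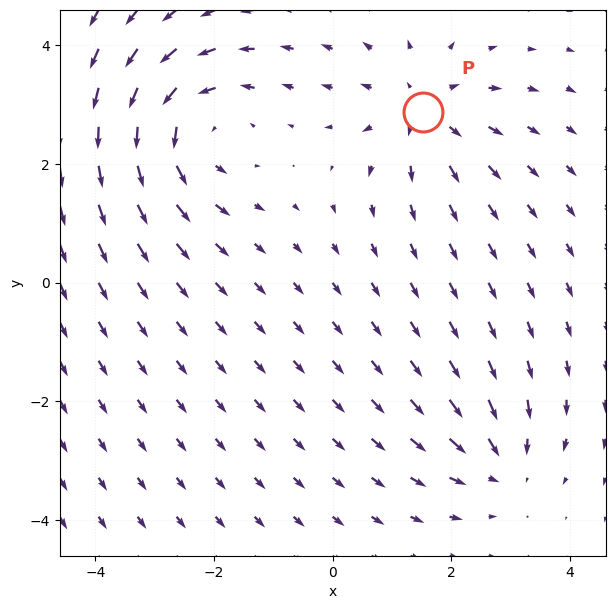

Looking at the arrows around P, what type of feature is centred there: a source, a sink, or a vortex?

At P (1.5, 2.9) the arrows spread outward. Divergence about +4, curl ≈0 — positive divergence with near-zero curl is a source.

source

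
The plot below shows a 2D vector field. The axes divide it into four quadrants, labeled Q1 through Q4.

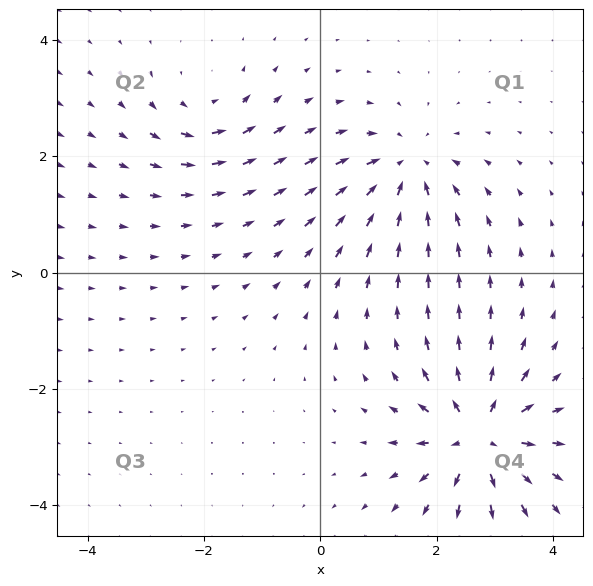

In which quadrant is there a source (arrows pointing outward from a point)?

The source sits at approximately (2.7, -2.8), which lies in quadrant Q4. The divergence there is about +5, positive as expected for a source.

Q4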